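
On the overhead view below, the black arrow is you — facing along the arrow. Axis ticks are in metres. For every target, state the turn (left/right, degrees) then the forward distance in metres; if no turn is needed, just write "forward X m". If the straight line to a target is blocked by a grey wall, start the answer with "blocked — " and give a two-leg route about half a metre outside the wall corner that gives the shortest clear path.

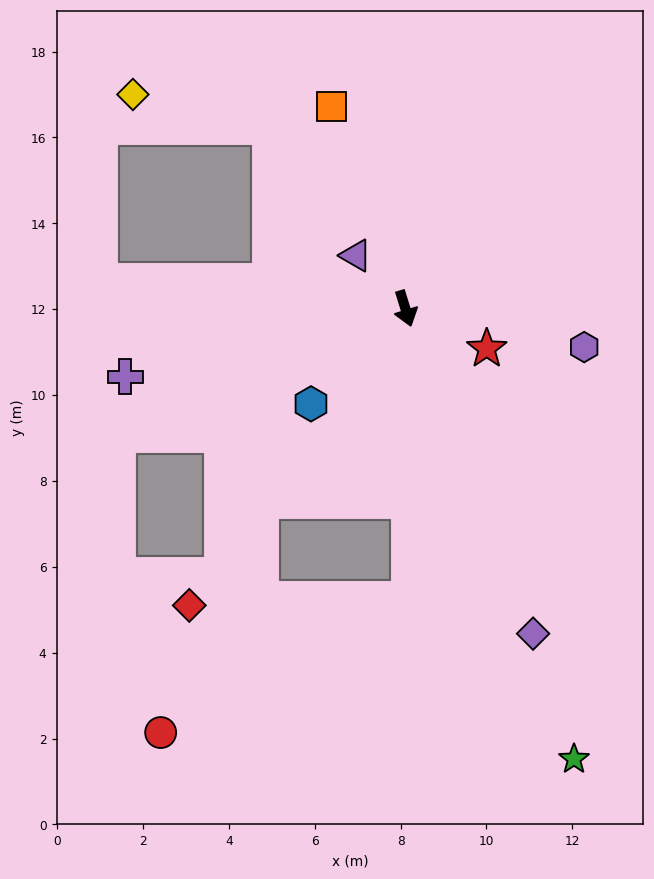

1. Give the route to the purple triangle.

turn right 154°, forward 1.7 m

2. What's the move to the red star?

turn left 47°, forward 2.1 m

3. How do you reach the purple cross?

turn right 93°, forward 6.7 m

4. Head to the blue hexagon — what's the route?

turn right 62°, forward 3.1 m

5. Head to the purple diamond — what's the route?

turn left 4°, forward 8.1 m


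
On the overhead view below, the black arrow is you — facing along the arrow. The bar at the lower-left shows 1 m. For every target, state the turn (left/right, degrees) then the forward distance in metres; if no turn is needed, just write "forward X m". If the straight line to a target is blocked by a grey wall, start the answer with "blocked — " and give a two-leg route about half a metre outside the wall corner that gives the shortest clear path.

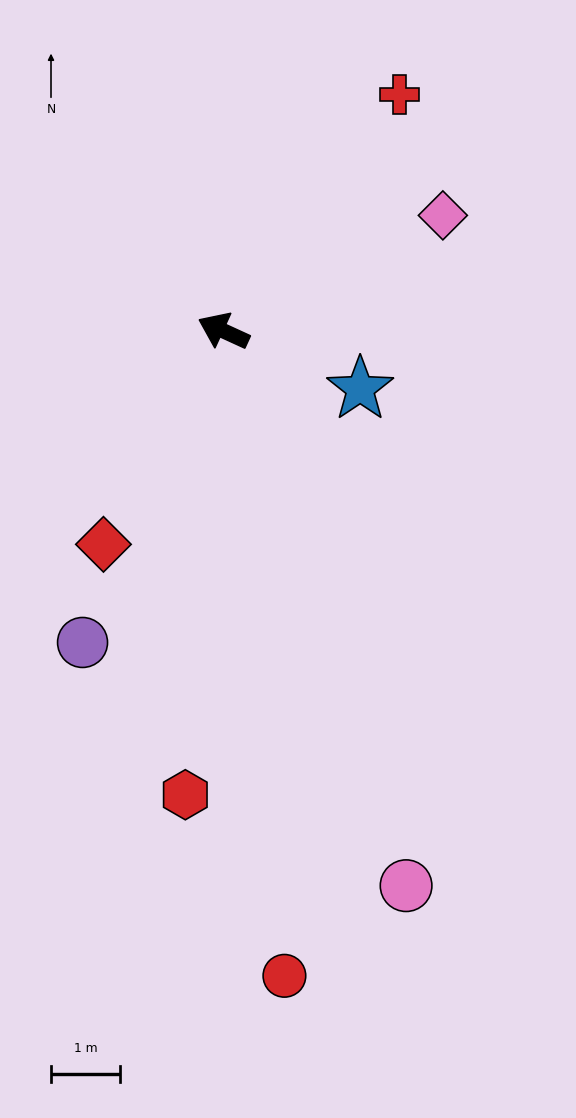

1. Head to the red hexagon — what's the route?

turn left 110°, forward 6.8 m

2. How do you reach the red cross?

turn right 102°, forward 4.3 m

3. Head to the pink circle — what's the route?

turn left 133°, forward 8.5 m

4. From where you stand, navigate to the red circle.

turn left 120°, forward 9.4 m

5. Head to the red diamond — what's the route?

turn left 85°, forward 3.6 m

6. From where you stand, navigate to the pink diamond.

turn right 128°, forward 3.6 m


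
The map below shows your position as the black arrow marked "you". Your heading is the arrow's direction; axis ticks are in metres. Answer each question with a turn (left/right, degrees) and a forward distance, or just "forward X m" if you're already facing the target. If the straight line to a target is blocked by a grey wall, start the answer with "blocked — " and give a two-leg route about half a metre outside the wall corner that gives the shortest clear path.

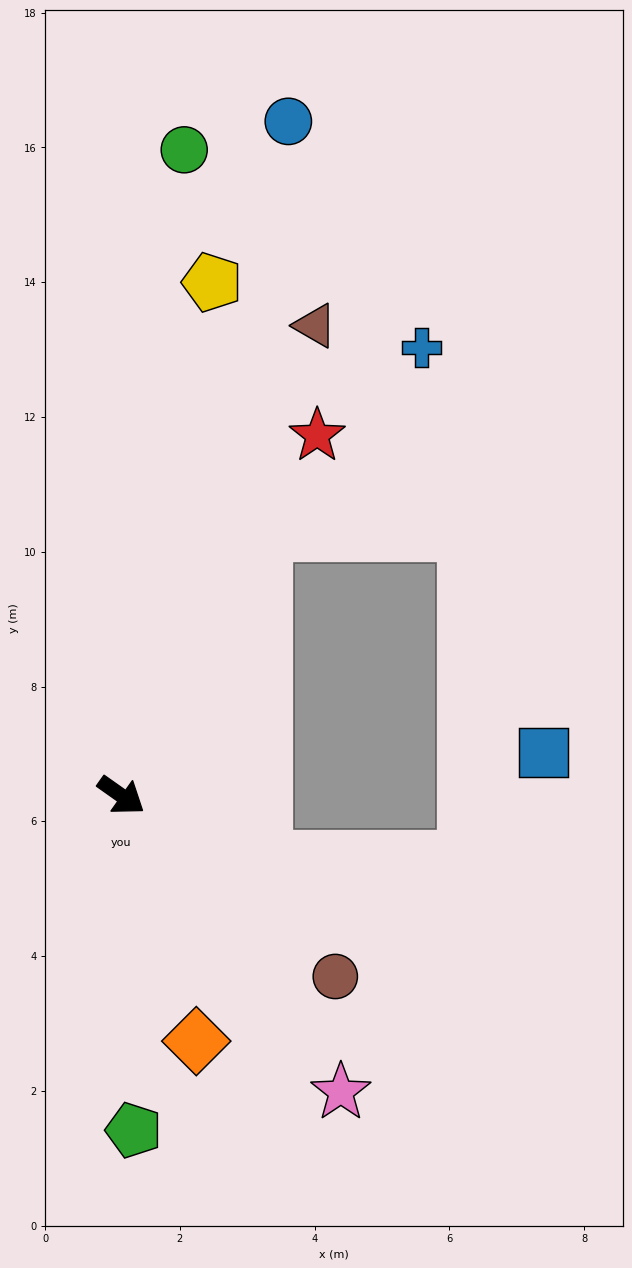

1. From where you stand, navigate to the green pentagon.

turn right 53°, forward 5.0 m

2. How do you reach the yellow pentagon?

turn left 115°, forward 7.7 m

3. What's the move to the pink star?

turn right 18°, forward 5.5 m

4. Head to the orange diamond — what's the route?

turn right 38°, forward 3.8 m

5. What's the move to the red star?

turn left 97°, forward 6.1 m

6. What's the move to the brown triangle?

turn left 103°, forward 7.5 m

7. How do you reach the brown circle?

turn right 5°, forward 4.2 m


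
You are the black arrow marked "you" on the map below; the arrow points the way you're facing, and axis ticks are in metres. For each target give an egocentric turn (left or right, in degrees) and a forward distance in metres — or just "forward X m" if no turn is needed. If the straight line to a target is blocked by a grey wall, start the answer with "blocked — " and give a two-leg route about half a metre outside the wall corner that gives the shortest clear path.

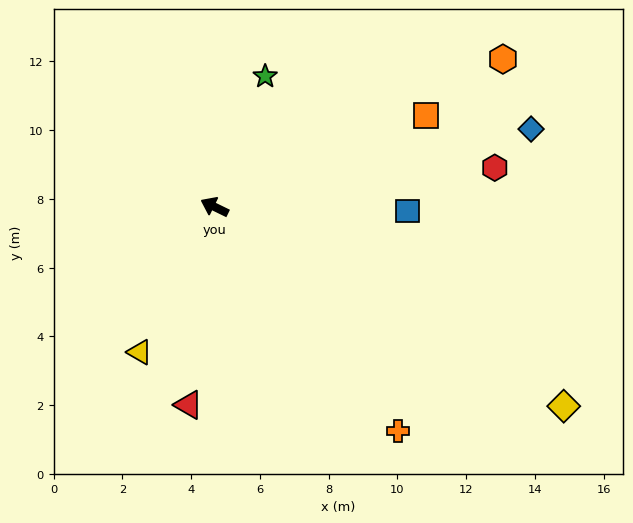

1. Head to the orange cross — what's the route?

turn left 155°, forward 8.4 m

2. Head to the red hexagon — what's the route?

turn right 146°, forward 8.2 m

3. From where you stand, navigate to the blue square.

turn right 155°, forward 5.6 m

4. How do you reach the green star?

turn right 85°, forward 4.1 m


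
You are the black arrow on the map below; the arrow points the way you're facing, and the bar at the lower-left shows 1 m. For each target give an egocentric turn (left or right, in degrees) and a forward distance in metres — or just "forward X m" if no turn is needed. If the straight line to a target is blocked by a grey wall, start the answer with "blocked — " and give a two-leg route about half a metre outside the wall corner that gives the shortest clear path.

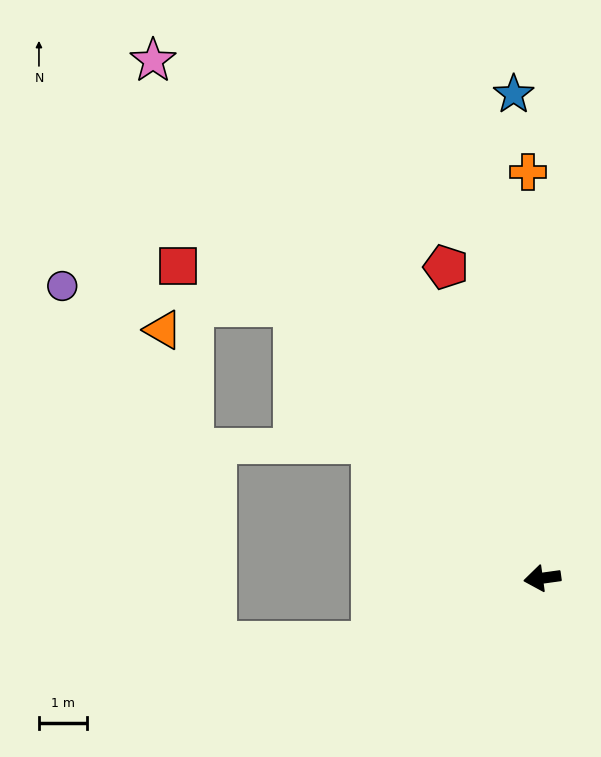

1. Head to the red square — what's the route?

blocked — turn right 55°, forward 7.6 m, then turn left 28°, forward 2.5 m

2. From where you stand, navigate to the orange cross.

turn right 96°, forward 8.4 m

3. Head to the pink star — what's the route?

turn right 61°, forward 13.4 m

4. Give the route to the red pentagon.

turn right 81°, forward 6.7 m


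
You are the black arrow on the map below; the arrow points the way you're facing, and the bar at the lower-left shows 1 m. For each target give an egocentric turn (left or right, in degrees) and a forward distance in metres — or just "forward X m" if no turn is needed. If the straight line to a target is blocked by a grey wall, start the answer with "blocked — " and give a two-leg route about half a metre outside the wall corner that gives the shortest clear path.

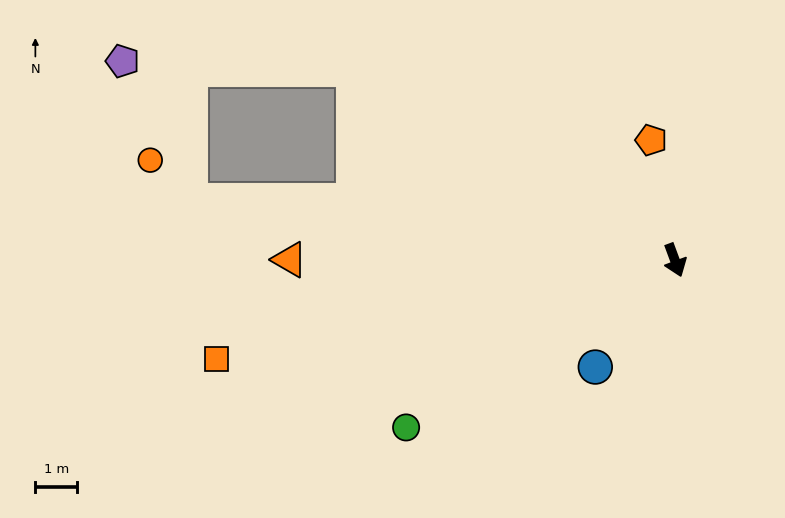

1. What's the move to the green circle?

turn right 78°, forward 7.6 m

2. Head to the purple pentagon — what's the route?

blocked — turn right 141°, forward 9.0 m, then turn left 29°, forward 5.6 m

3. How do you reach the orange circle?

blocked — turn right 117°, forward 11.7 m, then turn right 39°, forward 1.4 m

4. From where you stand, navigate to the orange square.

turn right 98°, forward 11.3 m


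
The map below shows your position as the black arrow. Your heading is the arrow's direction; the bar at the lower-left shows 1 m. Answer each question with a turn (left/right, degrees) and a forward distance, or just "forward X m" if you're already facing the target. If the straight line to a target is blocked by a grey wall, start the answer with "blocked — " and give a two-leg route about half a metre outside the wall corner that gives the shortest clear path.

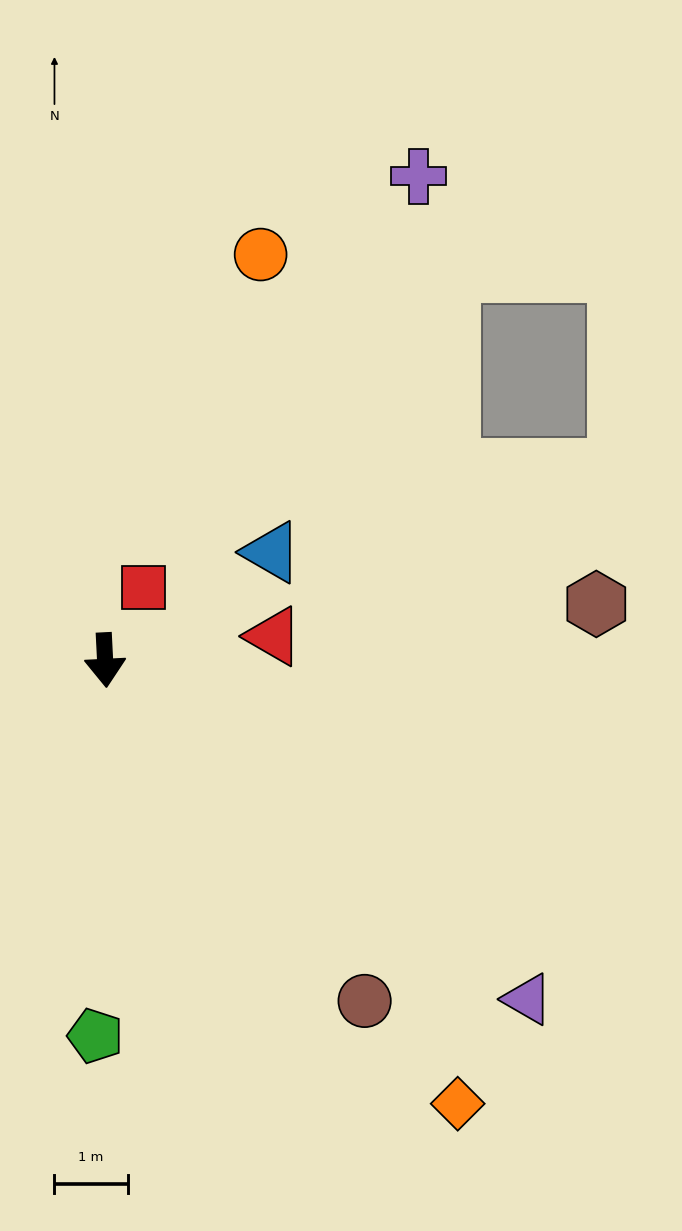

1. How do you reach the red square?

turn left 149°, forward 1.1 m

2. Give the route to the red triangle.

turn left 95°, forward 2.3 m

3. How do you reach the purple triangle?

turn left 48°, forward 7.4 m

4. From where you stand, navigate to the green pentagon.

turn right 4°, forward 5.1 m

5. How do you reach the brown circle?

turn left 34°, forward 5.8 m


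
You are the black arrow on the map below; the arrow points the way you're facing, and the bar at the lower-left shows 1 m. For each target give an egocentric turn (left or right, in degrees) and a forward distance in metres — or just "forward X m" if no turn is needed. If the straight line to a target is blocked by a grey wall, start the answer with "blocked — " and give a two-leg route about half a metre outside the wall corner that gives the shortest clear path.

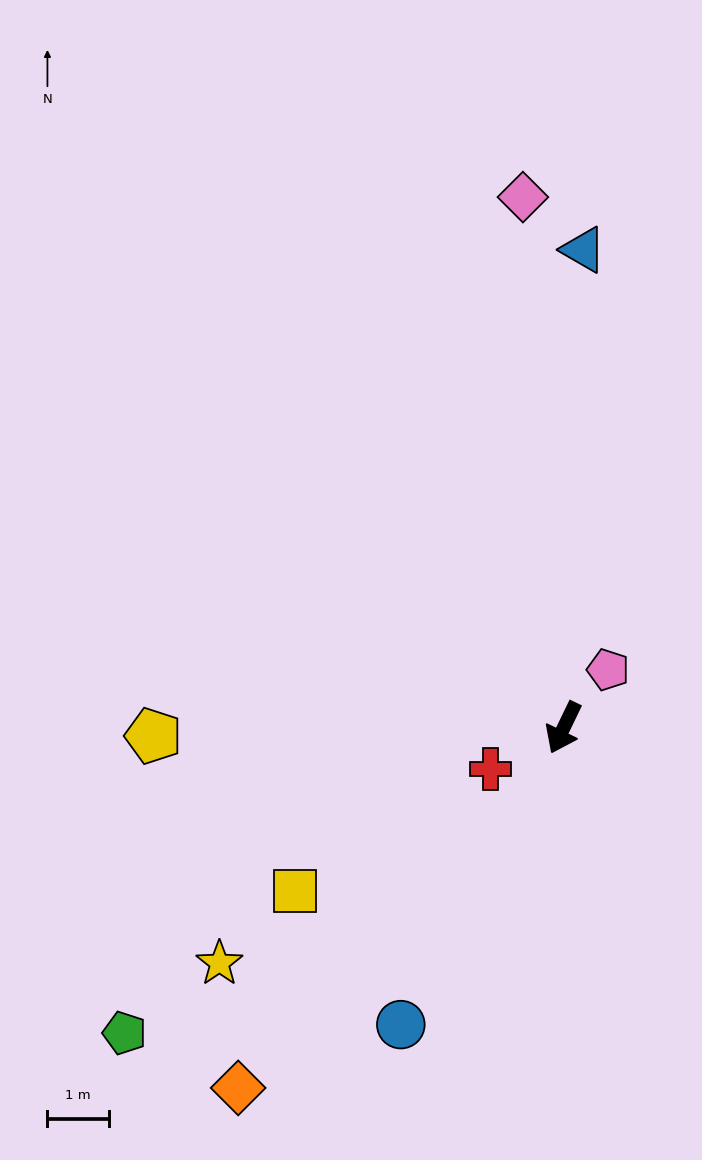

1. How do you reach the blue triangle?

turn right 157°, forward 7.8 m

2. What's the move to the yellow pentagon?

turn right 63°, forward 6.7 m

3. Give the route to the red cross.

turn right 35°, forward 1.4 m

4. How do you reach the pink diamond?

turn right 150°, forward 8.7 m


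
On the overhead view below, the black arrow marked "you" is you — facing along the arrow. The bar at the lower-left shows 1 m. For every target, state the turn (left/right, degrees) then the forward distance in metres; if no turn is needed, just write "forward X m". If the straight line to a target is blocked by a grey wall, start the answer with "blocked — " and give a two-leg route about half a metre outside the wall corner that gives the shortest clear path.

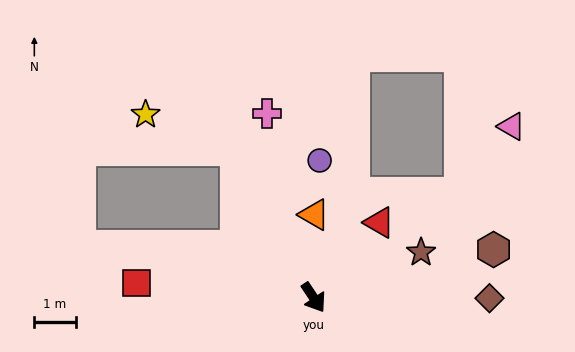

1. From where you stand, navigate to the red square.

turn right 128°, forward 4.3 m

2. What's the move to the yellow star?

blocked — turn left 173°, forward 4.1 m, then turn left 43°, forward 2.4 m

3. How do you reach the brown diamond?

turn left 56°, forward 4.3 m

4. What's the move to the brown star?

turn left 79°, forward 2.8 m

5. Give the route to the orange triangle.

turn left 146°, forward 2.0 m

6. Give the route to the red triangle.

turn left 105°, forward 2.4 m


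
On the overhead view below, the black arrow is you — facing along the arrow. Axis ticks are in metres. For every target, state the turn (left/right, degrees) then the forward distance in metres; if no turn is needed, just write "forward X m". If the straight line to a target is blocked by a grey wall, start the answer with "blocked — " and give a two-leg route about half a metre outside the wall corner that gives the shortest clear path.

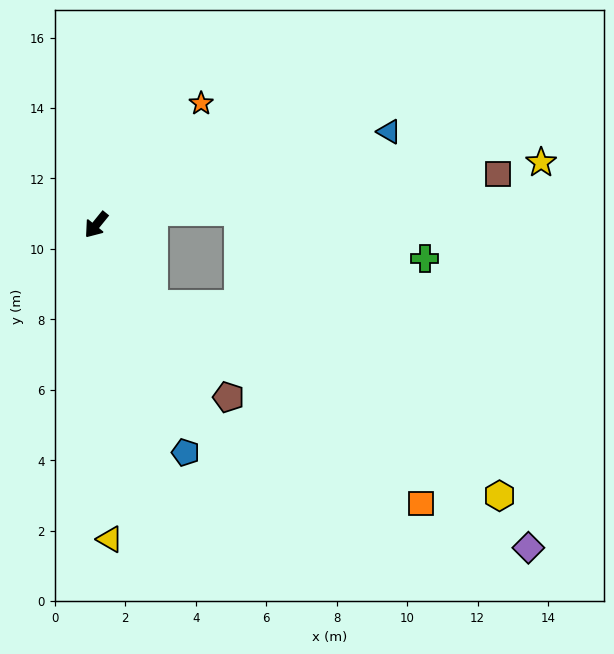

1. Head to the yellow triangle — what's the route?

turn left 42°, forward 8.9 m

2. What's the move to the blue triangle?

turn left 147°, forward 8.7 m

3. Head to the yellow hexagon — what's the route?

blocked — turn left 75°, forward 2.8 m, then turn left 25°, forward 11.2 m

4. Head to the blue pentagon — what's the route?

turn left 61°, forward 6.9 m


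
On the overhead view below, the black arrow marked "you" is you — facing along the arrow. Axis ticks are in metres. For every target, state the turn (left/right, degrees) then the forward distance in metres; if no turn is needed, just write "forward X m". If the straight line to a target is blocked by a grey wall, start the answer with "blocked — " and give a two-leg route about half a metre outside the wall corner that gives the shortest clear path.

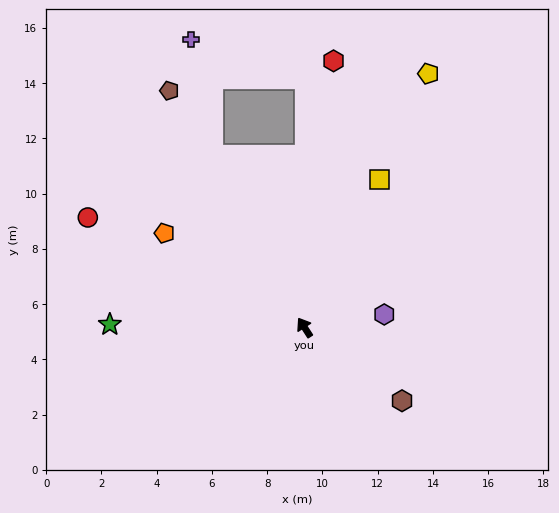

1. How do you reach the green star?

turn left 56°, forward 7.0 m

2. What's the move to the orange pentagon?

turn left 23°, forward 6.1 m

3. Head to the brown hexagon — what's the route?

turn right 160°, forward 4.4 m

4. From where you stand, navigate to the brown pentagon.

turn right 3°, forward 9.9 m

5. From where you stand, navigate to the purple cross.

blocked — turn right 4°, forward 7.0 m, then turn right 19°, forward 4.3 m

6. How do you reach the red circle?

turn left 30°, forward 8.8 m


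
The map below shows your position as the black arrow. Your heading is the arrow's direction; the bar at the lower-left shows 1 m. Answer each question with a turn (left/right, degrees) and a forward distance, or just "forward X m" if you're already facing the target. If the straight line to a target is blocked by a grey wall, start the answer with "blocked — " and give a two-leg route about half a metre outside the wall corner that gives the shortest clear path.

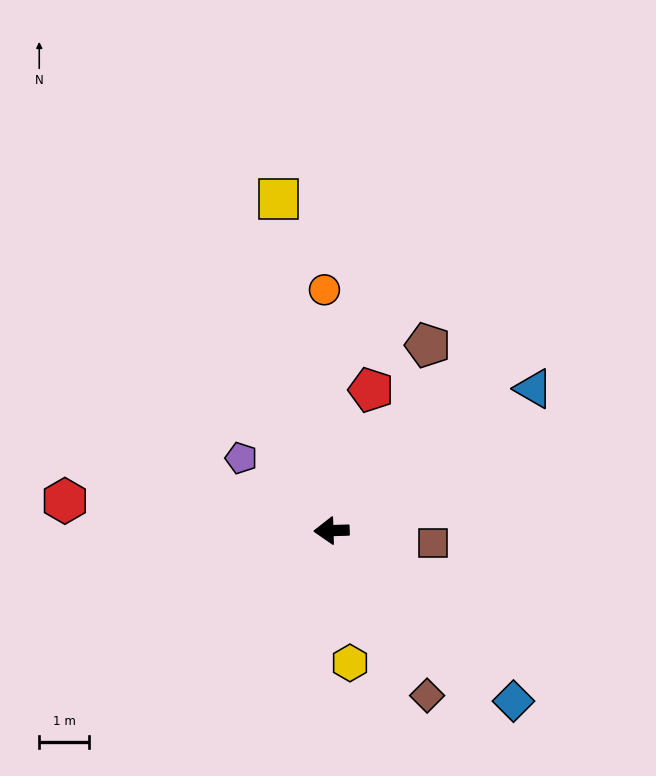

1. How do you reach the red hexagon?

turn right 8°, forward 5.4 m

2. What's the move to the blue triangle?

turn right 147°, forward 5.0 m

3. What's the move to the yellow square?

turn right 83°, forward 6.8 m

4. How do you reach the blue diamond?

turn left 135°, forward 5.0 m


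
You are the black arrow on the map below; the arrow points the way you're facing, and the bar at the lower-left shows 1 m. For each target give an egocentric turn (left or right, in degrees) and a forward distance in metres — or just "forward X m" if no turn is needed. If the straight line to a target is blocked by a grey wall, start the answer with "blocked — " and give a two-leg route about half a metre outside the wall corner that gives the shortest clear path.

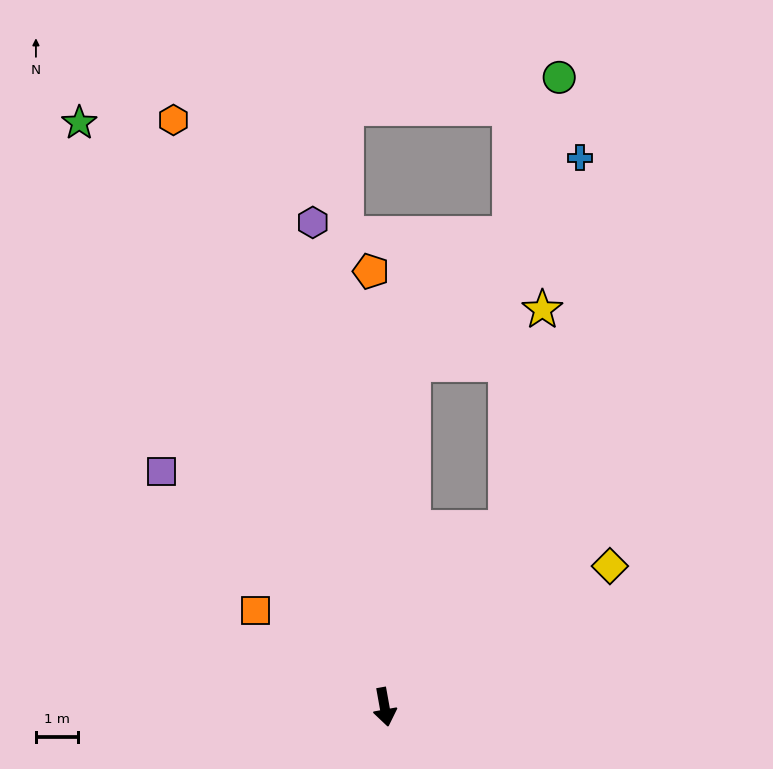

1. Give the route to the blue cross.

blocked — turn left 165°, forward 8.2 m, then turn right 34°, forward 6.3 m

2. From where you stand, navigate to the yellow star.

blocked — turn left 136°, forward 5.2 m, then turn left 24°, forward 5.3 m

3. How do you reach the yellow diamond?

turn left 112°, forward 6.3 m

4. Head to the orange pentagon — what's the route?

turn left 172°, forward 10.4 m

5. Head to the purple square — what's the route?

turn right 147°, forward 7.8 m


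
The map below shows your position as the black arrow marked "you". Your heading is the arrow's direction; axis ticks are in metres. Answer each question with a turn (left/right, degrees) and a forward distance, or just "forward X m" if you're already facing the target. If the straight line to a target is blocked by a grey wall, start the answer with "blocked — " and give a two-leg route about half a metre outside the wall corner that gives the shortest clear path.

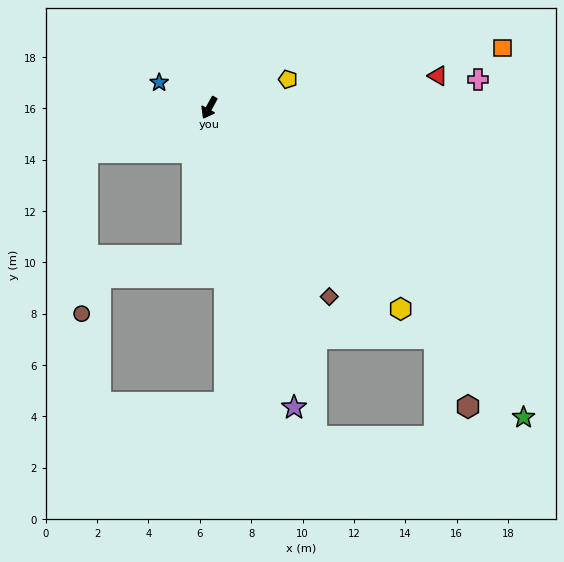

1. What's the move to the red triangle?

turn left 127°, forward 9.0 m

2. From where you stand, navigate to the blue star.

turn right 88°, forward 2.2 m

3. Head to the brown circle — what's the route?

blocked — turn right 41°, forward 5.1 m, then turn left 68°, forward 6.3 m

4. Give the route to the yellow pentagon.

turn left 139°, forward 3.3 m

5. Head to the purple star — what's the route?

turn left 45°, forward 12.1 m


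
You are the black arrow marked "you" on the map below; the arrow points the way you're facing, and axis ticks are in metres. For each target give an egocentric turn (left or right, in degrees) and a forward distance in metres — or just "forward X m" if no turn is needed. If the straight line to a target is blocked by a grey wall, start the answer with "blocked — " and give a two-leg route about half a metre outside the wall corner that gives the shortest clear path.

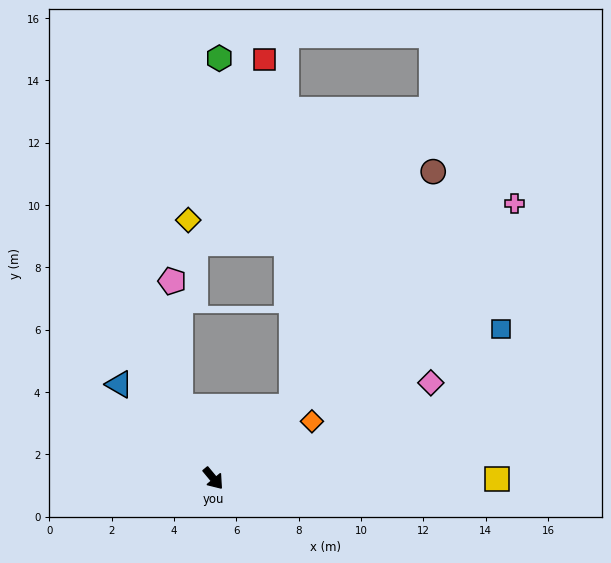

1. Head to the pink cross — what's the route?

turn left 93°, forward 13.1 m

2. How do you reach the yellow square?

turn left 50°, forward 9.1 m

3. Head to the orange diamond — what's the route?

turn left 80°, forward 3.7 m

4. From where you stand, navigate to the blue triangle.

turn right 175°, forward 4.3 m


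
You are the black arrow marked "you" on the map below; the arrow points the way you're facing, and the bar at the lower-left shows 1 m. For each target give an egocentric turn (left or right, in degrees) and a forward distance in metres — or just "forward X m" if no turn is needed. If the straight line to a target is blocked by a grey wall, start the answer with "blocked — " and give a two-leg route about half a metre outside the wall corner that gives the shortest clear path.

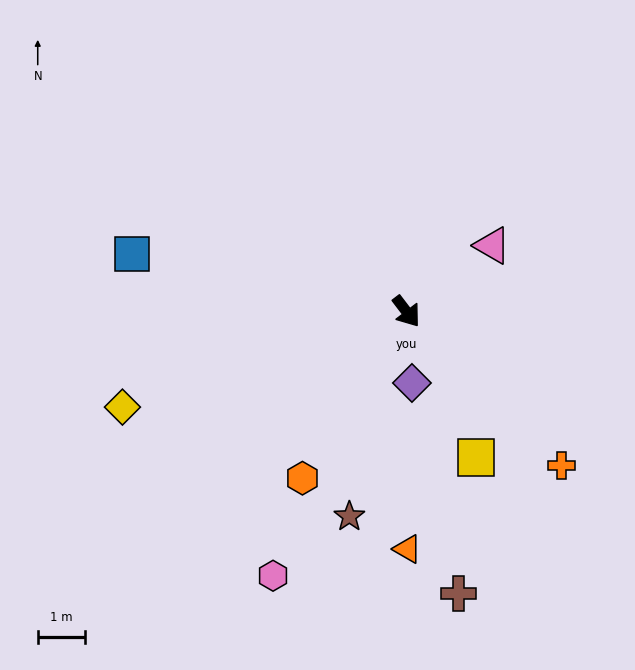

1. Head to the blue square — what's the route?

turn right 139°, forward 5.9 m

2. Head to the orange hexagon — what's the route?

turn right 69°, forward 4.1 m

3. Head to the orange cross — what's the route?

turn left 8°, forward 4.6 m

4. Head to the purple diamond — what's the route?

turn right 33°, forward 1.5 m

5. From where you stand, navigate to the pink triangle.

turn left 90°, forward 2.3 m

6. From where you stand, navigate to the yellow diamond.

turn right 109°, forward 6.3 m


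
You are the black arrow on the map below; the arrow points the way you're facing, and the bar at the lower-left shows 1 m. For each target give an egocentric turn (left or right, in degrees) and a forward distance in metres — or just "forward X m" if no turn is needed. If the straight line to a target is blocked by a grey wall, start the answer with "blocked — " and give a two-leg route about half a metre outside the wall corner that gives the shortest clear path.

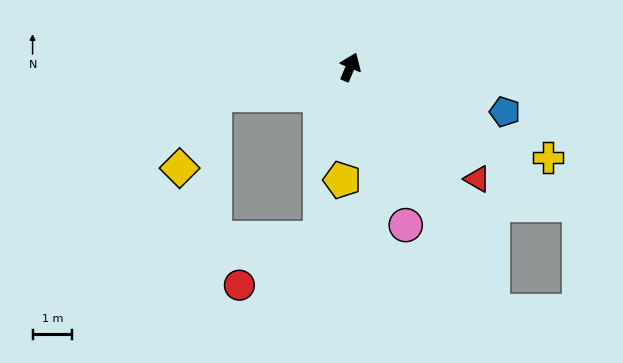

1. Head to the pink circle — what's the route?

turn right 138°, forward 4.2 m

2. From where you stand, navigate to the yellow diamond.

blocked — turn left 125°, forward 3.5 m, then turn left 51°, forward 2.0 m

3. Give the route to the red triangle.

turn right 109°, forward 4.3 m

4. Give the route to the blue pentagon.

turn right 84°, forward 4.1 m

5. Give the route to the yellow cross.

turn right 92°, forward 5.5 m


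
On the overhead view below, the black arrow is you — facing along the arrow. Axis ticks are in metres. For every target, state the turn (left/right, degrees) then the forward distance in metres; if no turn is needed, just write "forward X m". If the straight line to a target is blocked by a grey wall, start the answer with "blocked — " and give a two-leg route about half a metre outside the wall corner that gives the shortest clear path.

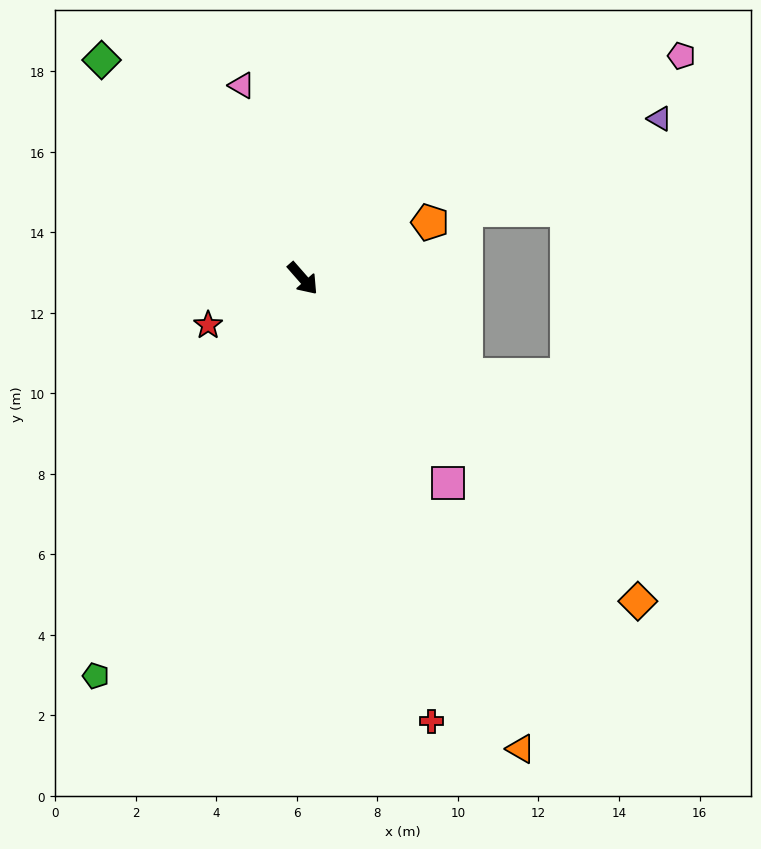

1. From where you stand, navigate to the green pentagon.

turn right 69°, forward 11.1 m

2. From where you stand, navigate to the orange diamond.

turn left 5°, forward 11.6 m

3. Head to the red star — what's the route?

turn right 105°, forward 2.6 m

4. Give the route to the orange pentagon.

turn left 73°, forward 3.5 m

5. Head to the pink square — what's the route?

turn right 6°, forward 6.2 m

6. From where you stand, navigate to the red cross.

turn right 25°, forward 11.5 m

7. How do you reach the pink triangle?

turn left 156°, forward 5.0 m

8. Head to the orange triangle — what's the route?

turn right 16°, forward 12.9 m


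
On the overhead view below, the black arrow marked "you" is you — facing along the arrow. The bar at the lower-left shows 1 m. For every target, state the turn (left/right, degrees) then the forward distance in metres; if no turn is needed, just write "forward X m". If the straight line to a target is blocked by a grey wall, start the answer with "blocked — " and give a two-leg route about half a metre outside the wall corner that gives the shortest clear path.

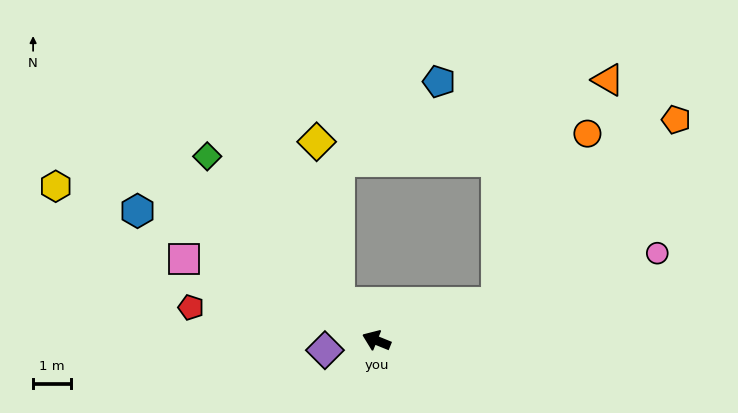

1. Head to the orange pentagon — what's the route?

blocked — turn right 141°, forward 3.4 m, then turn left 29°, forward 6.8 m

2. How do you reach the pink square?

forward 5.6 m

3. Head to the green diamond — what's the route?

turn right 25°, forward 6.7 m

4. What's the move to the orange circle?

blocked — turn right 141°, forward 3.4 m, then turn left 45°, forward 5.1 m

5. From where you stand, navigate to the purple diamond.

turn left 33°, forward 1.4 m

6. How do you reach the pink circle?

turn right 141°, forward 7.8 m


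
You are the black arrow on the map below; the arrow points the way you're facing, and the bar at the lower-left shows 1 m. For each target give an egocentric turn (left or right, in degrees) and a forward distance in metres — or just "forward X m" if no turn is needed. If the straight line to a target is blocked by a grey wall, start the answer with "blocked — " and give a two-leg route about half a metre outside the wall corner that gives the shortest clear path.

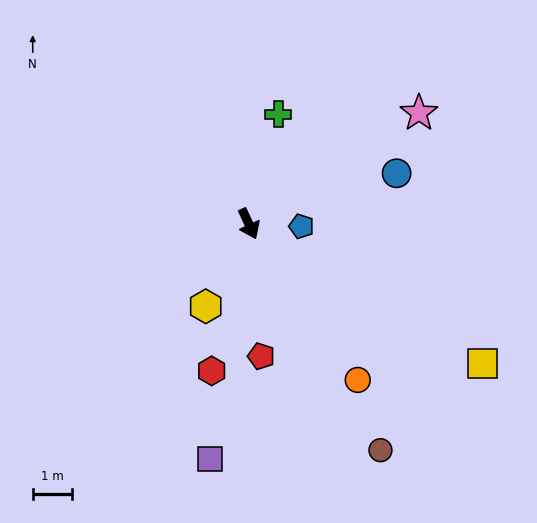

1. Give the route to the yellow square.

turn left 34°, forward 7.0 m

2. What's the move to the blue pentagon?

turn left 62°, forward 1.4 m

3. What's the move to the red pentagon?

turn right 19°, forward 3.4 m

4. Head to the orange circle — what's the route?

turn left 10°, forward 4.9 m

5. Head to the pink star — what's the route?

turn left 98°, forward 5.2 m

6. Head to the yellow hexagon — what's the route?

turn right 52°, forward 2.4 m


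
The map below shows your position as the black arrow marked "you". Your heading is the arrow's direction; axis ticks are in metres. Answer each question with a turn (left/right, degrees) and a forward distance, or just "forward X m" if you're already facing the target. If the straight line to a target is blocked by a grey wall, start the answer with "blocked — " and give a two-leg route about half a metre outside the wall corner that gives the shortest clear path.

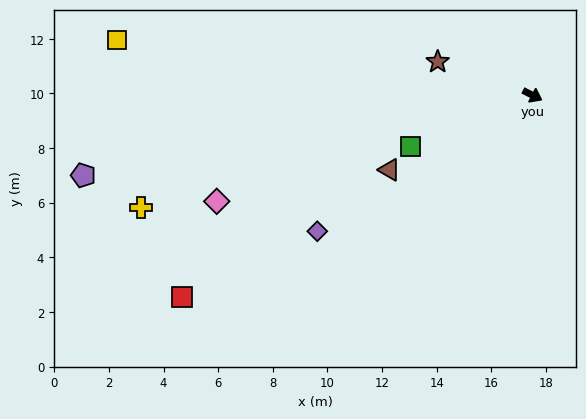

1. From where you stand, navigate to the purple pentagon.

turn right 143°, forward 16.7 m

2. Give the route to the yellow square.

turn right 161°, forward 15.3 m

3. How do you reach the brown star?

turn right 172°, forward 3.7 m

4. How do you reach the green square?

turn right 130°, forward 4.8 m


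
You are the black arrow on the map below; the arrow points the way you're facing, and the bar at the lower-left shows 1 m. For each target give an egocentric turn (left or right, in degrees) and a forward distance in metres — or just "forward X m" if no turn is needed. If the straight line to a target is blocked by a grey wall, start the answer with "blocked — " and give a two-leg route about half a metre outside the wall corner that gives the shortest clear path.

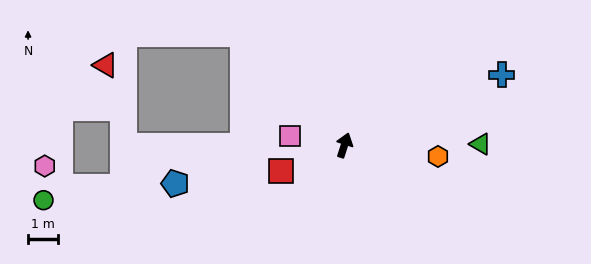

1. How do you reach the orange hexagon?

turn right 79°, forward 3.1 m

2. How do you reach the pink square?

turn left 98°, forward 1.8 m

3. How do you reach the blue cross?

turn right 48°, forward 5.7 m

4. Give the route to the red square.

turn left 130°, forward 2.3 m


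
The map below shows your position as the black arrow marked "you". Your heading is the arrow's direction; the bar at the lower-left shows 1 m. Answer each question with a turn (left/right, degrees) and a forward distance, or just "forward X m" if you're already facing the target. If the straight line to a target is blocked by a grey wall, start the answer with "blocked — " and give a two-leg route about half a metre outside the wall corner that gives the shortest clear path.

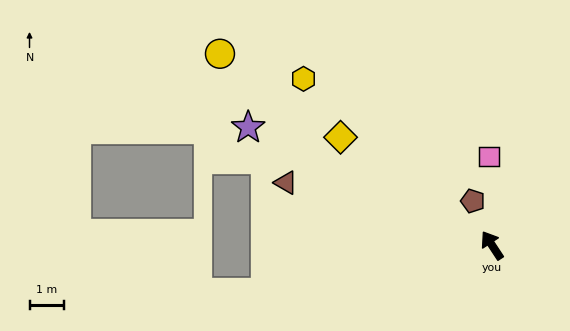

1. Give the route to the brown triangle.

turn left 40°, forward 6.3 m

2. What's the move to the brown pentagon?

turn right 10°, forward 1.4 m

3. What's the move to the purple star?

turn left 31°, forward 7.9 m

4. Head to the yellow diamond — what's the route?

turn left 21°, forward 5.4 m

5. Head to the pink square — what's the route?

turn right 31°, forward 2.6 m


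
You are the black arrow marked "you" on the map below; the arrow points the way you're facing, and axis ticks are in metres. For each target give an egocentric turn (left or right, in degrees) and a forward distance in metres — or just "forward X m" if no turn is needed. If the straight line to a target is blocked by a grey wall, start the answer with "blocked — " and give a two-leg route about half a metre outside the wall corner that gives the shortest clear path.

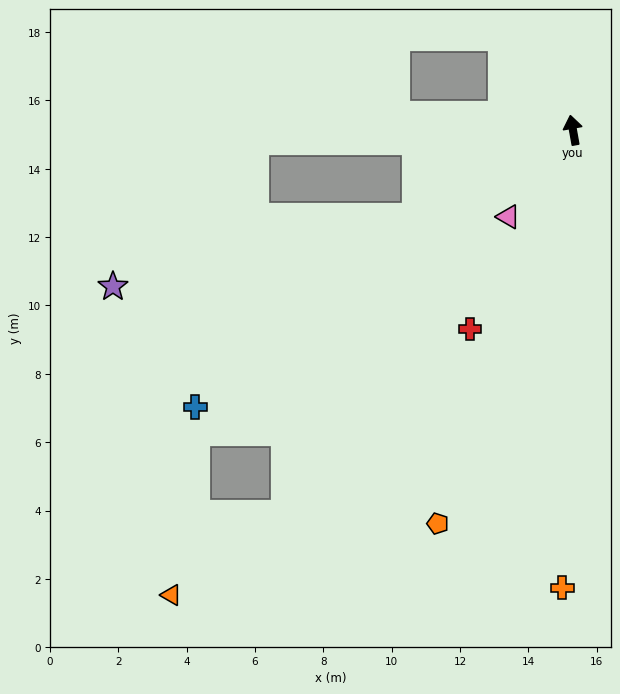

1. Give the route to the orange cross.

turn left 169°, forward 13.4 m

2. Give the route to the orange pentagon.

turn left 151°, forward 12.2 m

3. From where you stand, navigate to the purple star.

blocked — turn left 109°, forward 5.2 m, then turn right 16°, forward 9.1 m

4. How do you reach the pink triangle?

turn left 133°, forward 3.2 m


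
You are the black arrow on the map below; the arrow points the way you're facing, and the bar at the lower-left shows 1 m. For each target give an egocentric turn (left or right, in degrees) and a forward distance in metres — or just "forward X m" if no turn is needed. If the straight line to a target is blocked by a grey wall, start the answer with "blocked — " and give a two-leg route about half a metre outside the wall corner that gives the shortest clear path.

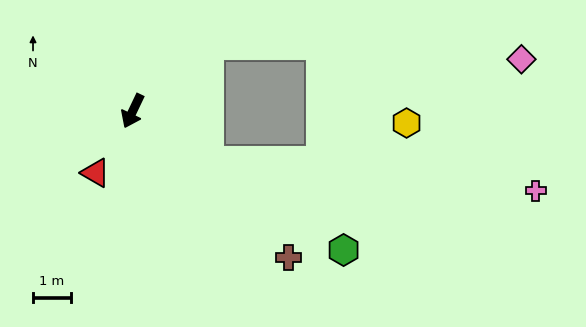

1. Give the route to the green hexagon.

turn left 82°, forward 6.7 m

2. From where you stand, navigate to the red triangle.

turn right 6°, forward 1.9 m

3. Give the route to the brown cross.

turn left 72°, forward 5.7 m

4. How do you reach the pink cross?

blocked — turn left 81°, forward 2.4 m, then turn left 29°, forward 8.8 m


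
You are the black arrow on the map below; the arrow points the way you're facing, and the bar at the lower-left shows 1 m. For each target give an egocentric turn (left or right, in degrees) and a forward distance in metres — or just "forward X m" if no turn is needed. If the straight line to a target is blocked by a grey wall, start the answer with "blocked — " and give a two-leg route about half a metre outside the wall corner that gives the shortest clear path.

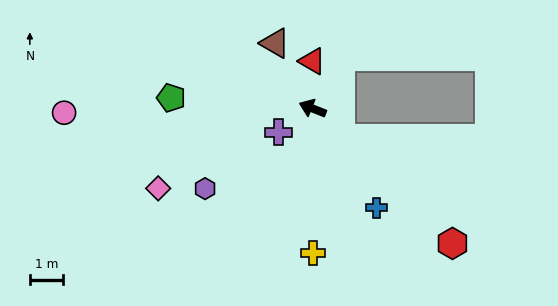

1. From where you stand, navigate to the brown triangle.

turn right 38°, forward 2.2 m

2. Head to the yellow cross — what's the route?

turn left 112°, forward 4.3 m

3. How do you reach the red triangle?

turn right 68°, forward 1.4 m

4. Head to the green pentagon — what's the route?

turn left 17°, forward 4.2 m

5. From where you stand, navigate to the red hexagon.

turn left 158°, forward 5.8 m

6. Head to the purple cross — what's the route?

turn left 56°, forward 1.2 m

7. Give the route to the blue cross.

turn left 144°, forward 3.5 m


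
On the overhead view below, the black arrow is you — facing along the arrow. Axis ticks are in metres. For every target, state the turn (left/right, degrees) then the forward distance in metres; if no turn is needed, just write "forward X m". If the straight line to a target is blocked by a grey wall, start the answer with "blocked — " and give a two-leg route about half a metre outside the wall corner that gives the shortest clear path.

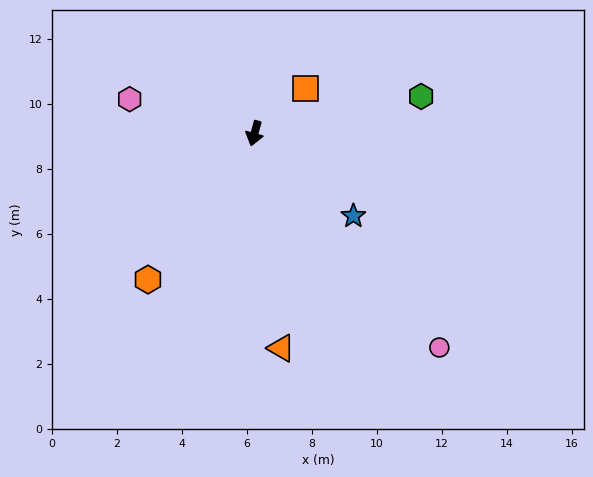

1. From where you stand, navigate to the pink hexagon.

turn right 90°, forward 4.0 m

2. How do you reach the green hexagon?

turn left 118°, forward 5.3 m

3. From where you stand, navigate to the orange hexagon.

turn right 21°, forward 5.6 m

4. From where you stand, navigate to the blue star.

turn left 65°, forward 4.0 m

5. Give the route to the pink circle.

turn left 56°, forward 8.7 m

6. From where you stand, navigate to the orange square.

turn left 147°, forward 2.1 m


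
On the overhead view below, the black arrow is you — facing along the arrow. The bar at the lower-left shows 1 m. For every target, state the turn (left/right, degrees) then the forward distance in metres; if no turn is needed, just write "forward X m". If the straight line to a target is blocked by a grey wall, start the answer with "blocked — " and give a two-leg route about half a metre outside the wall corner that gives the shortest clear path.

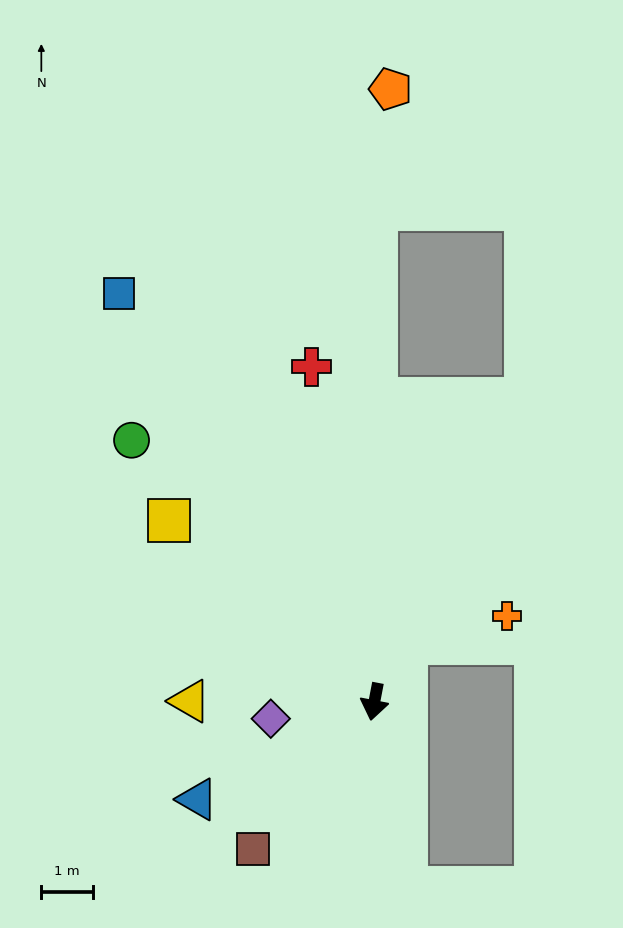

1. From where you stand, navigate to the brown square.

turn right 29°, forward 3.7 m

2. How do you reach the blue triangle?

turn right 50°, forward 3.9 m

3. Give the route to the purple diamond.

turn right 70°, forward 2.0 m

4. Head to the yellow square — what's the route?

turn right 121°, forward 5.3 m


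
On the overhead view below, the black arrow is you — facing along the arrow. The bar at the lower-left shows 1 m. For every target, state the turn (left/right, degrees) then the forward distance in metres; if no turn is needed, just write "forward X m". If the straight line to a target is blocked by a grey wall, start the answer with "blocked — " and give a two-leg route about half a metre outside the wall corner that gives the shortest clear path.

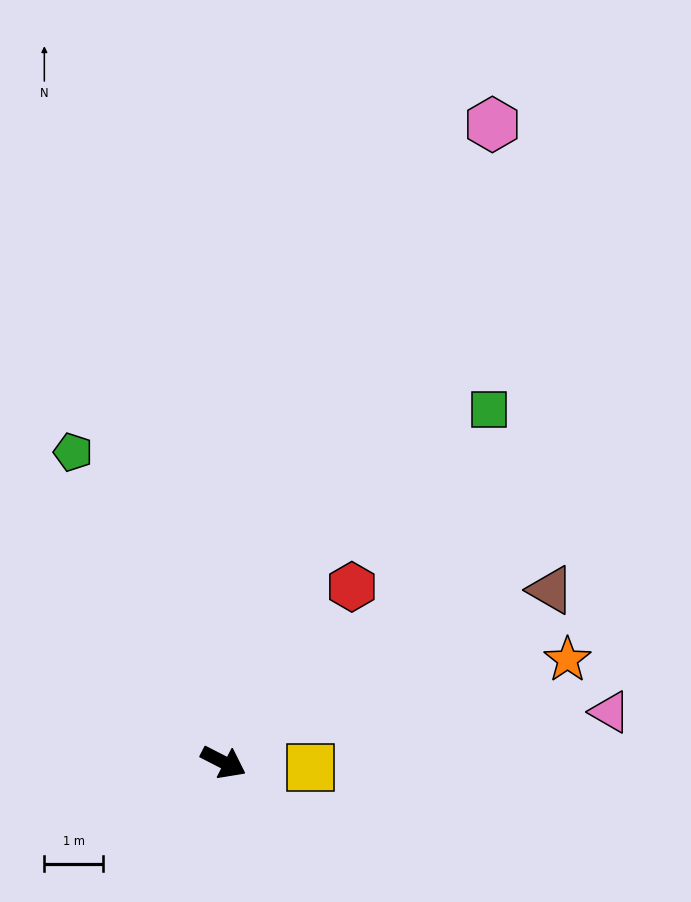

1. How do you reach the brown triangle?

turn left 55°, forward 6.3 m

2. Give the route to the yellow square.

turn left 24°, forward 1.5 m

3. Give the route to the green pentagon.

turn left 143°, forward 5.9 m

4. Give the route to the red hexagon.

turn left 81°, forward 3.7 m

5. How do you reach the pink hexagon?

turn left 94°, forward 11.8 m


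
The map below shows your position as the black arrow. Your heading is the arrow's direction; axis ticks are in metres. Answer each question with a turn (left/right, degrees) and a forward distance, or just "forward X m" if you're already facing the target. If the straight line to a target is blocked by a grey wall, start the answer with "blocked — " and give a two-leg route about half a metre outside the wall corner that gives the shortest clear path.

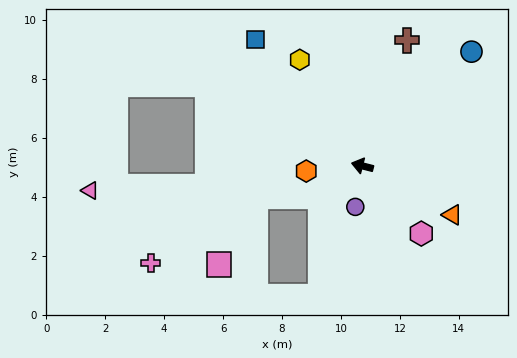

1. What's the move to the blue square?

turn right 35°, forward 5.6 m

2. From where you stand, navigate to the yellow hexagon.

turn right 45°, forward 4.2 m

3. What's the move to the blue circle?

turn right 119°, forward 5.4 m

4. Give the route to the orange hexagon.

turn left 20°, forward 1.9 m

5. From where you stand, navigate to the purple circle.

turn left 95°, forward 1.4 m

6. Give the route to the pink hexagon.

turn left 145°, forward 3.0 m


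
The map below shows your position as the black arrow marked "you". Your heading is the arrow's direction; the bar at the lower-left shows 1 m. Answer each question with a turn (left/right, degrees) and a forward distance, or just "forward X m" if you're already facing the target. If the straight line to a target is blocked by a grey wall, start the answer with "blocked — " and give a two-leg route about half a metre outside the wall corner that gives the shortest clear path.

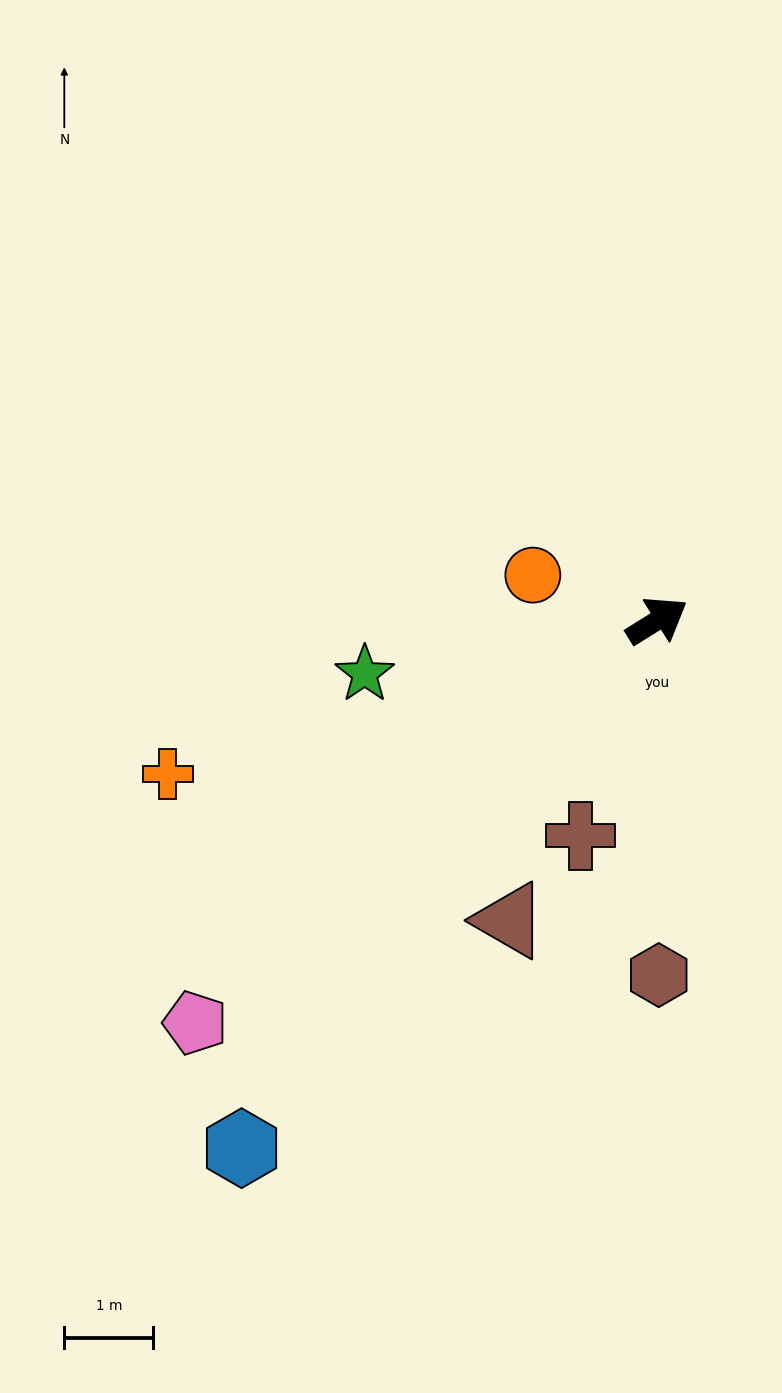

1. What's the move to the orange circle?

turn left 128°, forward 1.5 m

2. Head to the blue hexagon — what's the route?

turn right 160°, forward 7.5 m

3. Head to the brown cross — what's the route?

turn right 142°, forward 2.6 m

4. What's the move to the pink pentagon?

turn right 171°, forward 6.9 m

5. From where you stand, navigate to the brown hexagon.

turn right 122°, forward 4.0 m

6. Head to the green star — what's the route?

turn left 158°, forward 3.3 m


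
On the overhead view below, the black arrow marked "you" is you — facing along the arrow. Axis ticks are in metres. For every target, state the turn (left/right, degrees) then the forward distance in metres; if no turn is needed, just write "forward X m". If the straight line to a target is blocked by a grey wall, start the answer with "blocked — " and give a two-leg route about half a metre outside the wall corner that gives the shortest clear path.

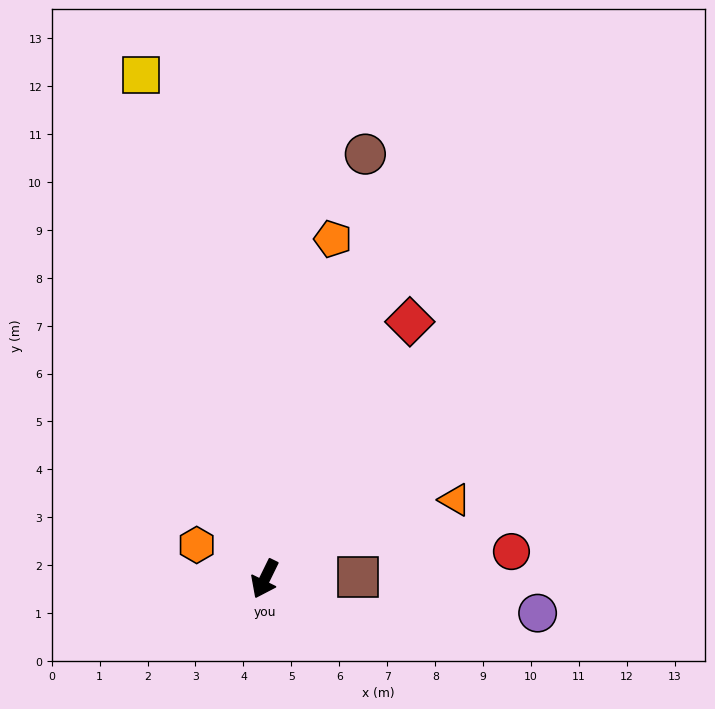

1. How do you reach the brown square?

turn left 117°, forward 1.9 m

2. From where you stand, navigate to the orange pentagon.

turn right 165°, forward 7.2 m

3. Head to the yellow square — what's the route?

turn right 140°, forward 10.8 m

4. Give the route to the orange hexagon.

turn right 90°, forward 1.6 m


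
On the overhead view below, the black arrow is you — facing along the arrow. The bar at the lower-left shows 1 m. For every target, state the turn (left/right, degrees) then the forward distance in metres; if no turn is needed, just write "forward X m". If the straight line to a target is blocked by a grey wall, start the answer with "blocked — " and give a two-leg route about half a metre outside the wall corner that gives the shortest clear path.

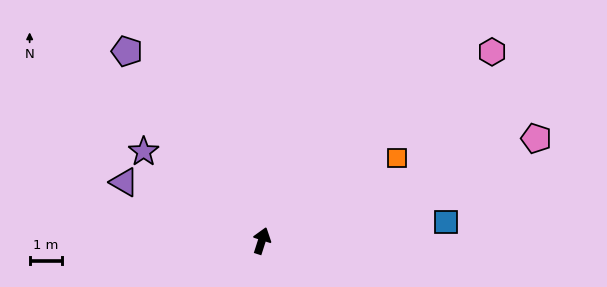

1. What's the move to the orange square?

turn right 41°, forward 5.0 m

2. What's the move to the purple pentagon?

turn left 53°, forward 7.3 m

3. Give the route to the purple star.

turn left 71°, forward 4.6 m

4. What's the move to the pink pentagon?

turn right 52°, forward 9.2 m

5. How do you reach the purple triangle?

turn left 85°, forward 4.7 m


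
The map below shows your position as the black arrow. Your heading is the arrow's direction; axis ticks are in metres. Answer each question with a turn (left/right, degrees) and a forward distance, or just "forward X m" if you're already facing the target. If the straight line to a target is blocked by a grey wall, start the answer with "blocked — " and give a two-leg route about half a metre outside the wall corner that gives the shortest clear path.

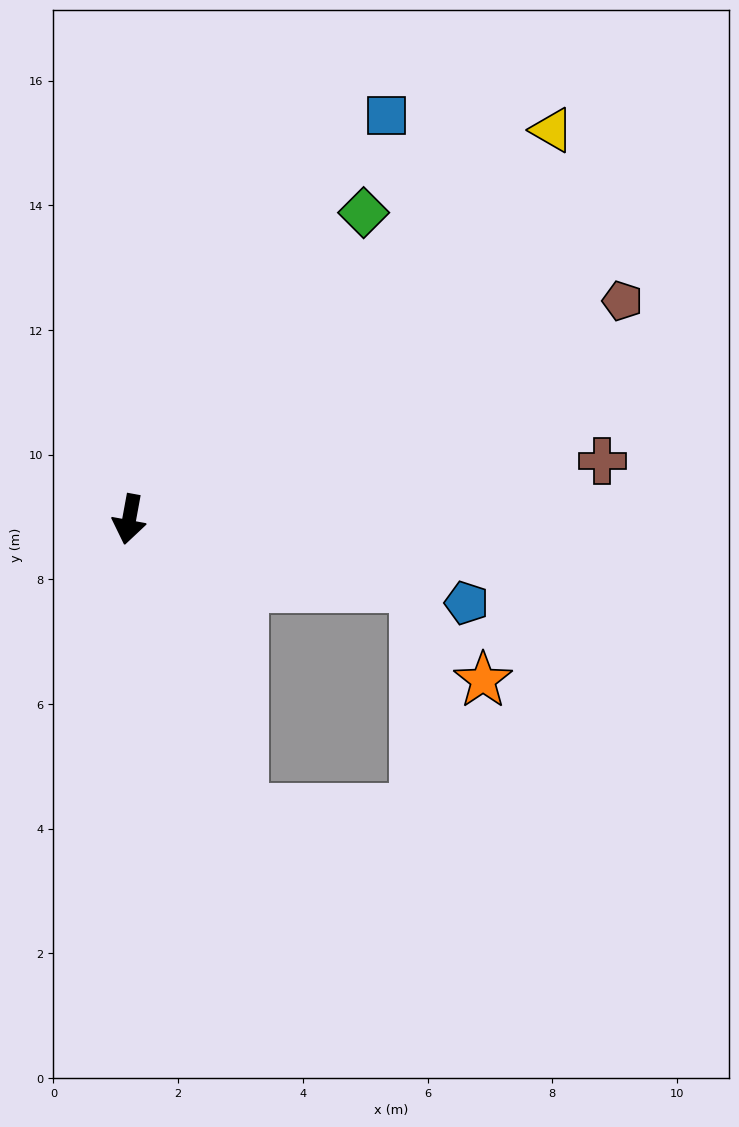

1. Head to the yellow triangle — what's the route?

turn left 143°, forward 9.2 m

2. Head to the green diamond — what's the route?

turn left 153°, forward 6.2 m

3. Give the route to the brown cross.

turn left 107°, forward 7.6 m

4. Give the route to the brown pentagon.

turn left 124°, forward 8.7 m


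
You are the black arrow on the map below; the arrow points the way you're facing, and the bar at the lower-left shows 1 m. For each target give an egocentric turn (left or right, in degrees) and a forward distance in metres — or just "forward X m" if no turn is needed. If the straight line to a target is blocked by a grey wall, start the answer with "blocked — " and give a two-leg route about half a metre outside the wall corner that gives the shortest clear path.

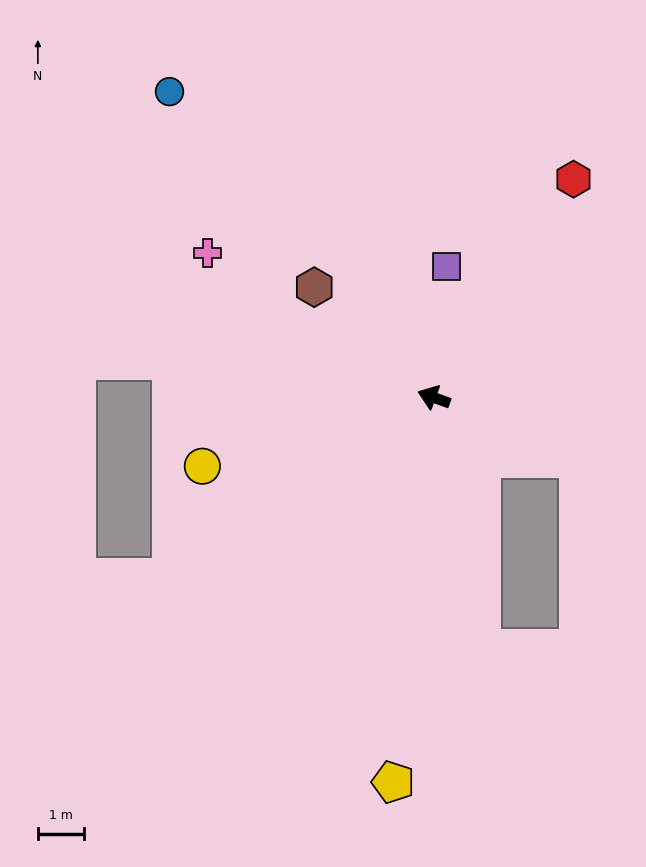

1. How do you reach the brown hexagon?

turn right 23°, forward 3.5 m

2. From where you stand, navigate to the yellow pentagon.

turn left 104°, forward 8.3 m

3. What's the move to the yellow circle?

turn left 36°, forward 5.2 m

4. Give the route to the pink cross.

turn right 13°, forward 5.8 m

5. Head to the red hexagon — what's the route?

turn right 103°, forward 5.6 m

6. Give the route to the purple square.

turn right 76°, forward 2.8 m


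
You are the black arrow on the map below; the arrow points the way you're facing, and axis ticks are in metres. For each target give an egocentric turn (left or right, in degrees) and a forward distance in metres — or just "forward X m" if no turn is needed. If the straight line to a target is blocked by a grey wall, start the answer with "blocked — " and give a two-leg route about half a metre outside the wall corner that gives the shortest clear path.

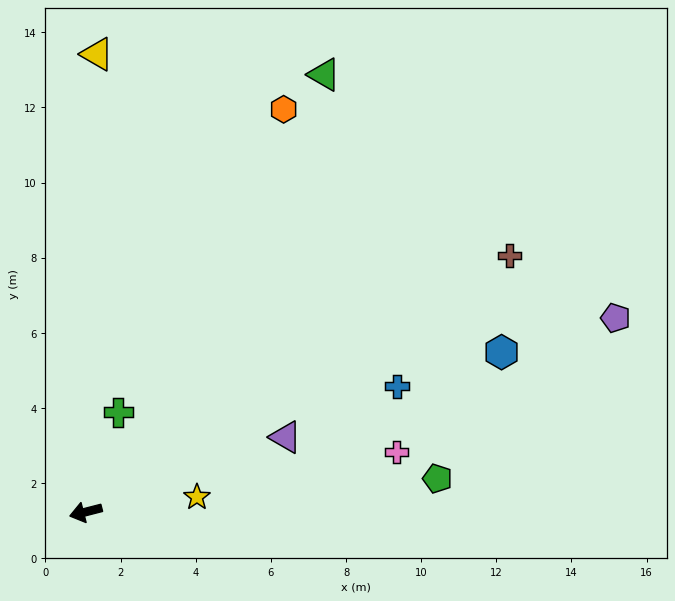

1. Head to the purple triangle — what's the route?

turn right 174°, forward 5.7 m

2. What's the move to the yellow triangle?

turn right 106°, forward 12.2 m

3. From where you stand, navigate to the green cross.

turn right 122°, forward 2.8 m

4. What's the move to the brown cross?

turn right 163°, forward 13.2 m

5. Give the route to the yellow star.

turn left 173°, forward 3.0 m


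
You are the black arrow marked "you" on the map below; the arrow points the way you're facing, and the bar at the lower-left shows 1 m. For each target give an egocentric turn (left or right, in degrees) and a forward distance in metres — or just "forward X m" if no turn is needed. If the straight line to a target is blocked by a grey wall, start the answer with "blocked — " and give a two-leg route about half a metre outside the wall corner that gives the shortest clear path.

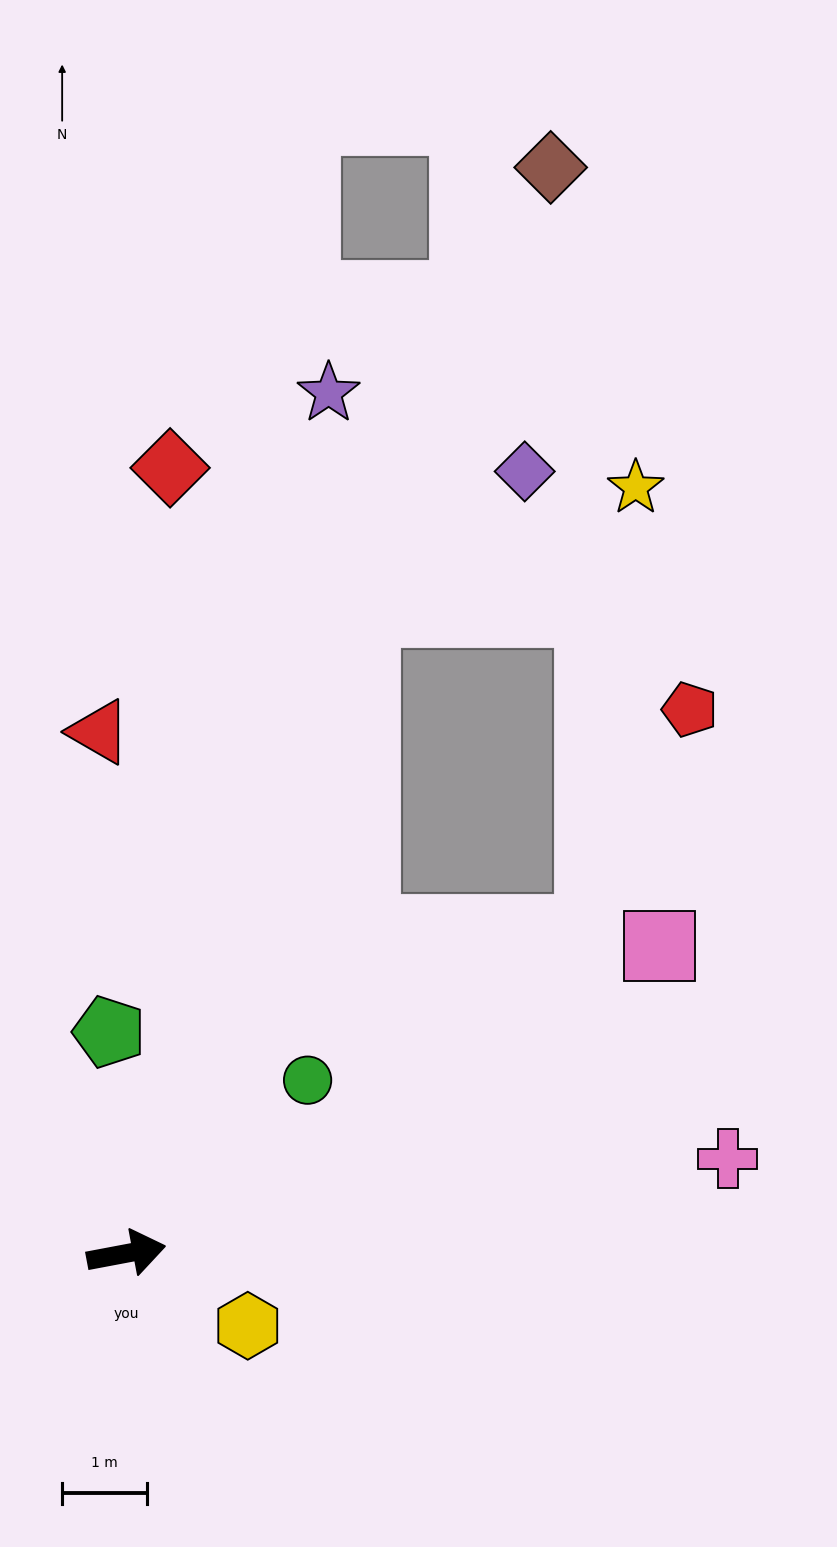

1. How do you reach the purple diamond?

blocked — turn left 59°, forward 8.1 m, then turn right 29°, forward 2.5 m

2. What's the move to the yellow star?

blocked — turn left 59°, forward 8.1 m, then turn right 45°, forward 3.5 m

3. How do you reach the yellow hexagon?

turn right 41°, forward 1.7 m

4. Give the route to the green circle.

turn left 33°, forward 2.9 m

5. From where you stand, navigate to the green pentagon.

turn left 84°, forward 2.6 m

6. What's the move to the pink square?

turn left 19°, forward 7.2 m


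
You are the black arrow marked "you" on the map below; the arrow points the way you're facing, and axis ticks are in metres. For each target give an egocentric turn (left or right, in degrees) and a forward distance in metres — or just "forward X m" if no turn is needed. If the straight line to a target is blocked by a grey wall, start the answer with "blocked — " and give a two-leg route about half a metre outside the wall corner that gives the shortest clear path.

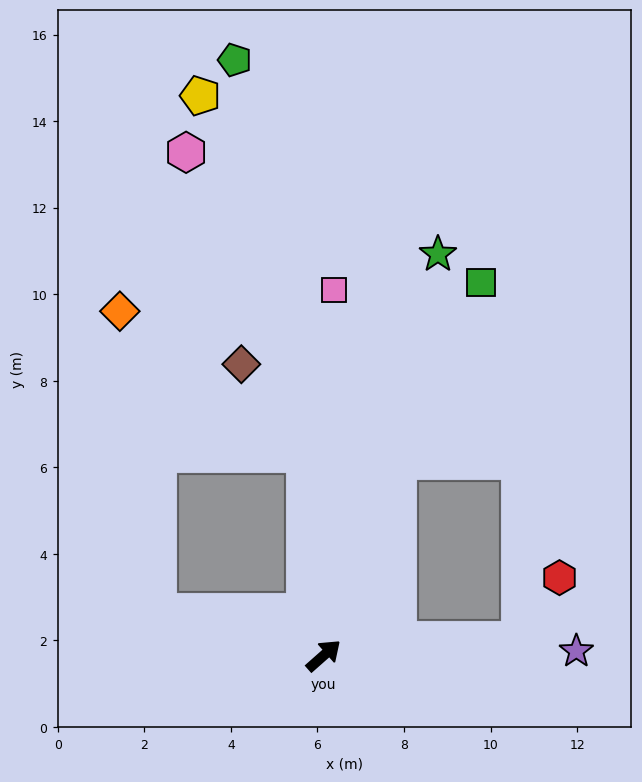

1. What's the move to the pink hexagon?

blocked — turn left 54°, forward 4.7 m, then turn left 16°, forward 7.5 m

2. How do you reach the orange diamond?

blocked — turn left 54°, forward 4.7 m, then turn left 47°, forward 5.4 m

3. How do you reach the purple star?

turn right 40°, forward 5.8 m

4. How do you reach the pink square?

turn left 47°, forward 8.4 m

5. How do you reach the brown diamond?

blocked — turn left 54°, forward 4.7 m, then turn left 30°, forward 2.6 m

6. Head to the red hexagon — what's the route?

blocked — turn right 37°, forward 4.5 m, then turn left 52°, forward 1.7 m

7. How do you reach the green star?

turn left 33°, forward 9.6 m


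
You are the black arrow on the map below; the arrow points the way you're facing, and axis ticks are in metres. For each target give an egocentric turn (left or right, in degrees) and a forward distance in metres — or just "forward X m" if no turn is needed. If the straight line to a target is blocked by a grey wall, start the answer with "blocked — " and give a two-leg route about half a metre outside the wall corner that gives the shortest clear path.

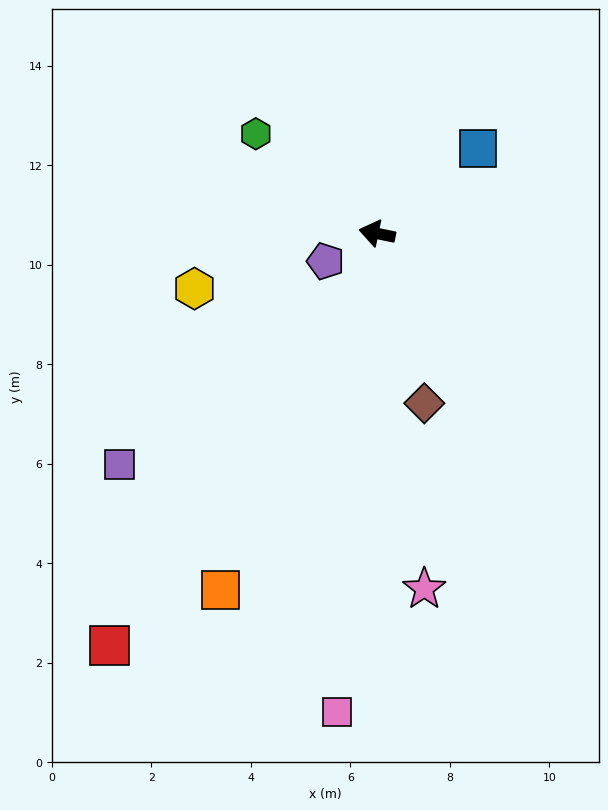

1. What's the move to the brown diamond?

turn left 117°, forward 3.5 m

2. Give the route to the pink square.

turn left 97°, forward 9.6 m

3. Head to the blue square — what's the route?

turn right 128°, forward 2.6 m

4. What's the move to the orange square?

turn left 78°, forward 7.8 m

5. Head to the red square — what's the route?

turn left 69°, forward 9.9 m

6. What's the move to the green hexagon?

turn right 28°, forward 3.2 m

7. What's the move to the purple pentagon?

turn left 40°, forward 1.2 m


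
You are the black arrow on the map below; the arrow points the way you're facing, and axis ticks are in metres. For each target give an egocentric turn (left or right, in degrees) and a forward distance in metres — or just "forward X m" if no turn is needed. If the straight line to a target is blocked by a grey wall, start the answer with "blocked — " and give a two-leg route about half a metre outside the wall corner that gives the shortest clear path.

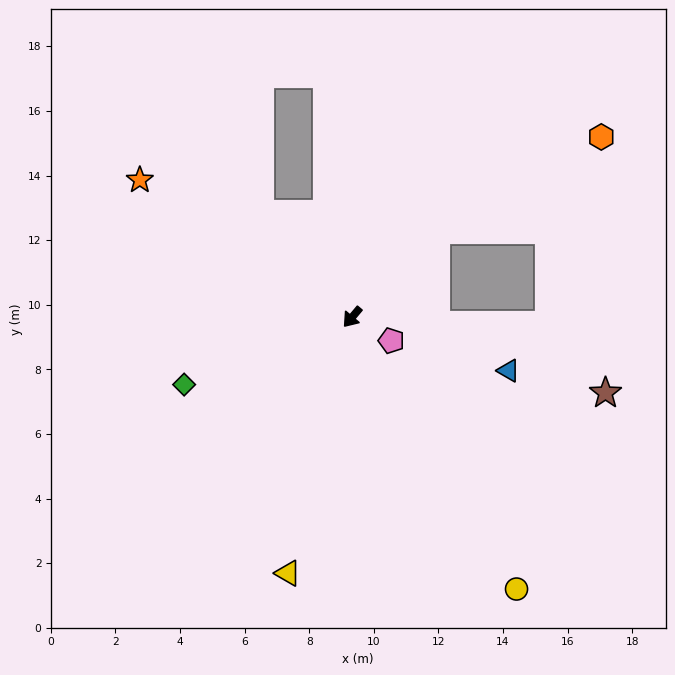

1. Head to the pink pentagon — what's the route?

turn left 99°, forward 1.4 m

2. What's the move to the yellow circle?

turn left 71°, forward 9.8 m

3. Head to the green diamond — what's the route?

turn right 28°, forward 5.6 m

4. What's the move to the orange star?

turn right 83°, forward 7.8 m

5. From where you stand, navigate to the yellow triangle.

turn left 26°, forward 8.2 m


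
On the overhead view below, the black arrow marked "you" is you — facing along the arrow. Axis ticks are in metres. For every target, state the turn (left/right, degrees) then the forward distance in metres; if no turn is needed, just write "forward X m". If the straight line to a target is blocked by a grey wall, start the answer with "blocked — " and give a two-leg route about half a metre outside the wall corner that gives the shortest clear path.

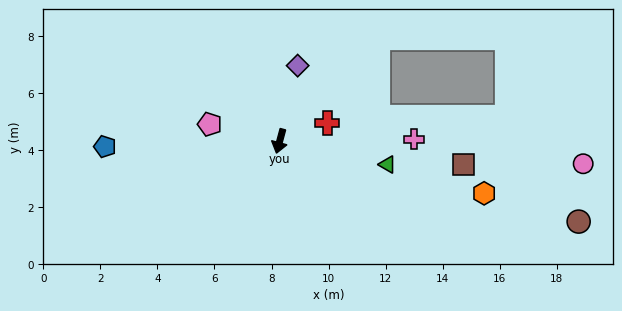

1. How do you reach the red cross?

turn left 126°, forward 1.8 m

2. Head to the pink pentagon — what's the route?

turn right 89°, forward 2.5 m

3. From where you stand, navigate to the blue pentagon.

turn right 73°, forward 6.1 m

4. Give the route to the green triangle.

turn left 93°, forward 3.9 m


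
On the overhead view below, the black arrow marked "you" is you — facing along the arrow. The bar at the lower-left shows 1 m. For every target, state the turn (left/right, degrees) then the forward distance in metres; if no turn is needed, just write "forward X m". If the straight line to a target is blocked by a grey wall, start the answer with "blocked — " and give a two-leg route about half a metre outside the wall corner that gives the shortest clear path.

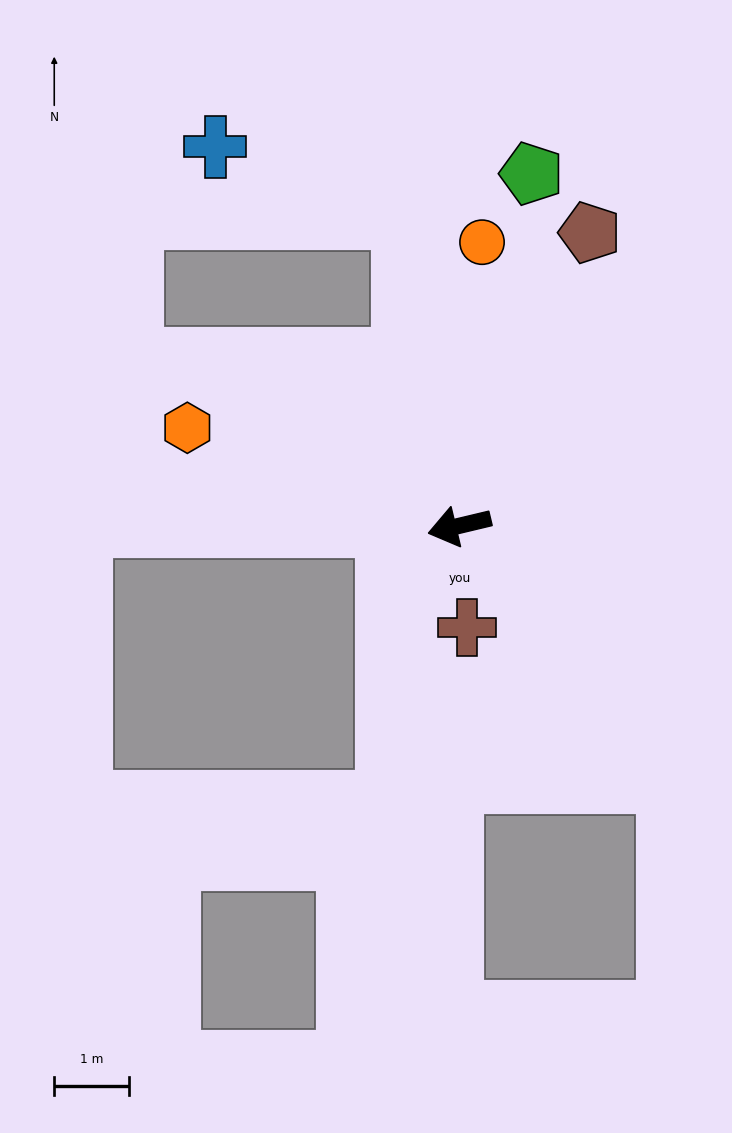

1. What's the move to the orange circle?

turn right 108°, forward 3.8 m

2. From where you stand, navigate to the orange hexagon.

turn right 33°, forward 3.9 m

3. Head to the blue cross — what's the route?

blocked — turn right 93°, forward 4.2 m, then turn left 59°, forward 2.7 m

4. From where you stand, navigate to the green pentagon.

turn right 115°, forward 4.8 m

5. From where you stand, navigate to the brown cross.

turn left 81°, forward 1.4 m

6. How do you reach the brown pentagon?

turn right 127°, forward 4.3 m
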